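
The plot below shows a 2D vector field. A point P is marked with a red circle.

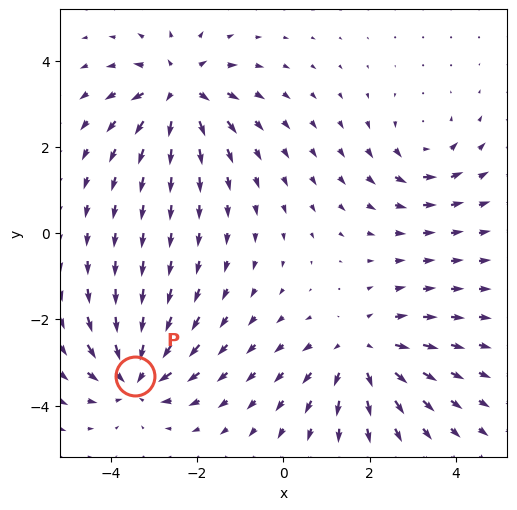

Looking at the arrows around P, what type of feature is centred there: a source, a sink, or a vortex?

sink

At P (-3.4, -3.3) the arrows converge inward. Divergence about -5, curl ≈0 — negative divergence with near-zero curl is a sink.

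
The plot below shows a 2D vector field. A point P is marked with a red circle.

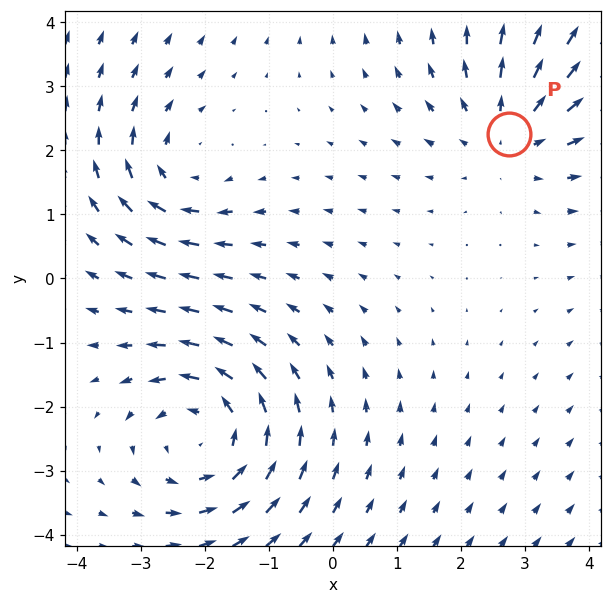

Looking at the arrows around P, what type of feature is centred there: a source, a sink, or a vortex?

source

At P (2.7, 2.3) the arrows spread outward. Divergence about +2, curl ≈0 — positive divergence with near-zero curl is a source.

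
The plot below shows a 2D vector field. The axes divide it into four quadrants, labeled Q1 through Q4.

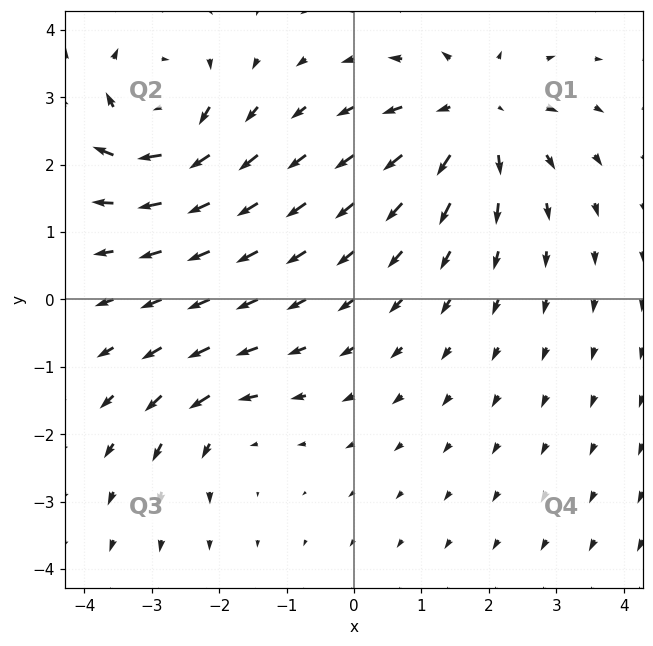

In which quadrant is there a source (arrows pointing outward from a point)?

Q1

The source sits at approximately (1.8, 2.8), which lies in quadrant Q1. The divergence there is about +5, positive as expected for a source.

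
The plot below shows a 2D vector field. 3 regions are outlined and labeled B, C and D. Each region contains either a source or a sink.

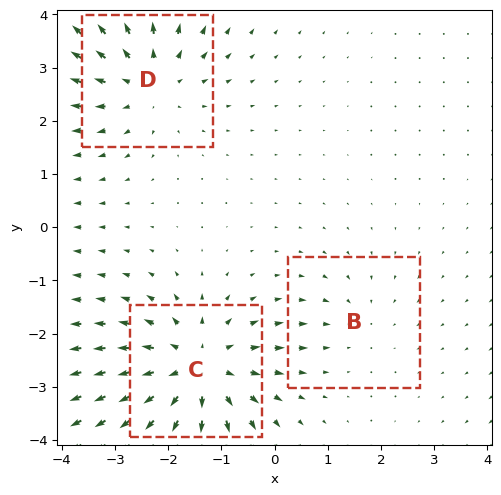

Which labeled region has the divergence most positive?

Divergence at each region's feature centre — B: about -2, C: about +4, D: about +3. Region C is most positive.

C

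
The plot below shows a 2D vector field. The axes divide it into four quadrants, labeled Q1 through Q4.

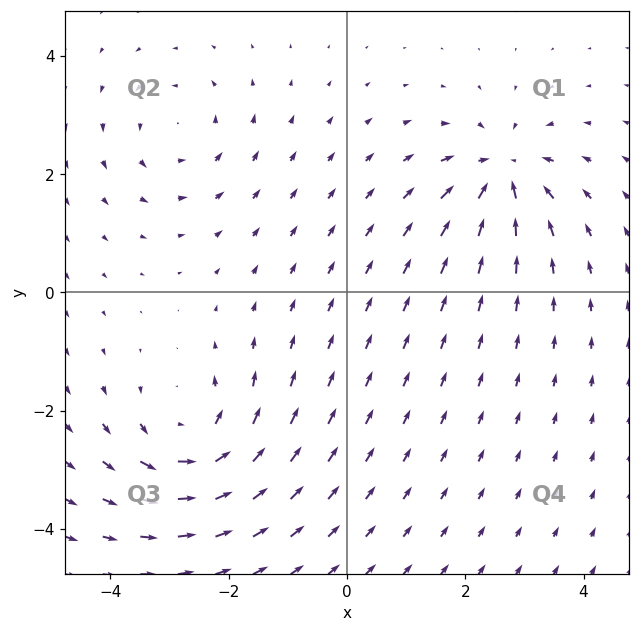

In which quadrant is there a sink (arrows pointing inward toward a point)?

The sink sits at approximately (2.6, 2.0), which lies in quadrant Q1. The divergence there is about -6, negative as expected for a sink.

Q1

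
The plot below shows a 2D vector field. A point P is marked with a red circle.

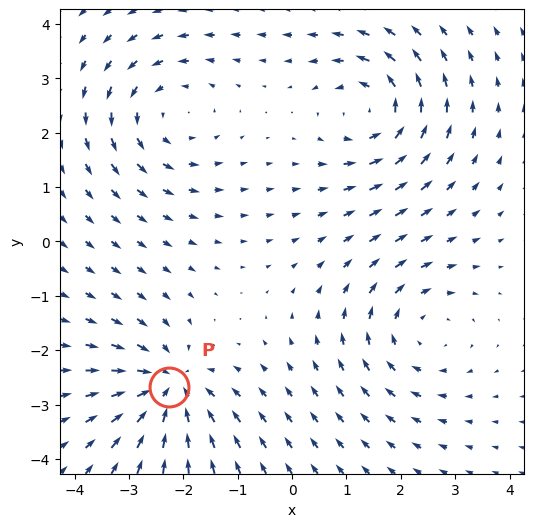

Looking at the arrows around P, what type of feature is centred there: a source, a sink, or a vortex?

sink

At P (-2.3, -2.7) the arrows converge inward. Divergence about -6, curl ≈0 — negative divergence with near-zero curl is a sink.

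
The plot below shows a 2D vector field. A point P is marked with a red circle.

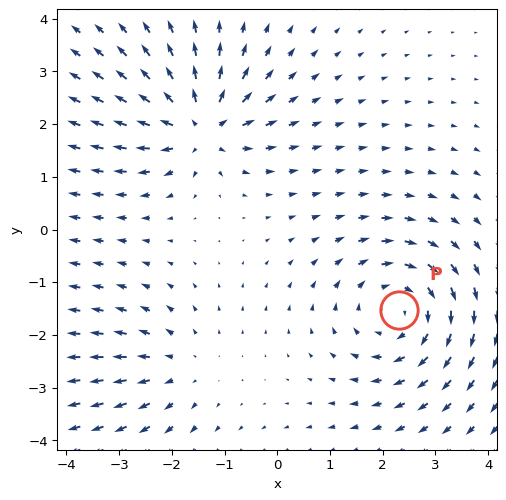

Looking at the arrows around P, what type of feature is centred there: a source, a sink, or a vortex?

At P (2.3, -1.5) the arrows circulate clockwise. Divergence ≈0, curl about -4 — near-zero divergence with nonzero curl is a vortex.

vortex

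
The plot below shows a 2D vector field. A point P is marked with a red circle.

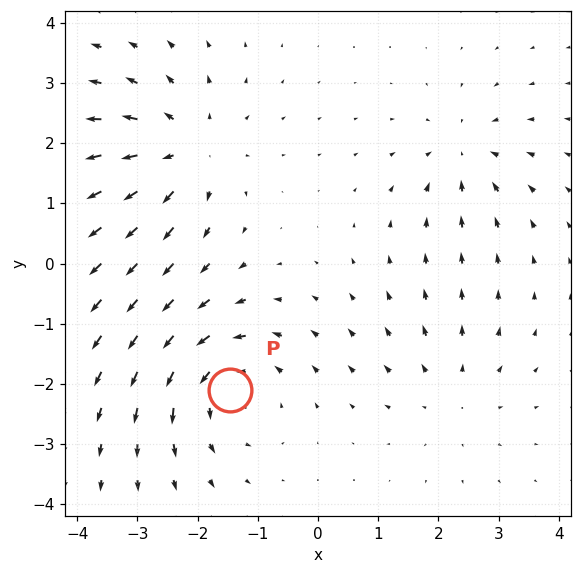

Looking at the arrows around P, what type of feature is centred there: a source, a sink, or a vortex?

vortex

At P (-1.5, -2.1) the arrows circulate counterclockwise. Divergence ≈0, curl about +5 — near-zero divergence with nonzero curl is a vortex.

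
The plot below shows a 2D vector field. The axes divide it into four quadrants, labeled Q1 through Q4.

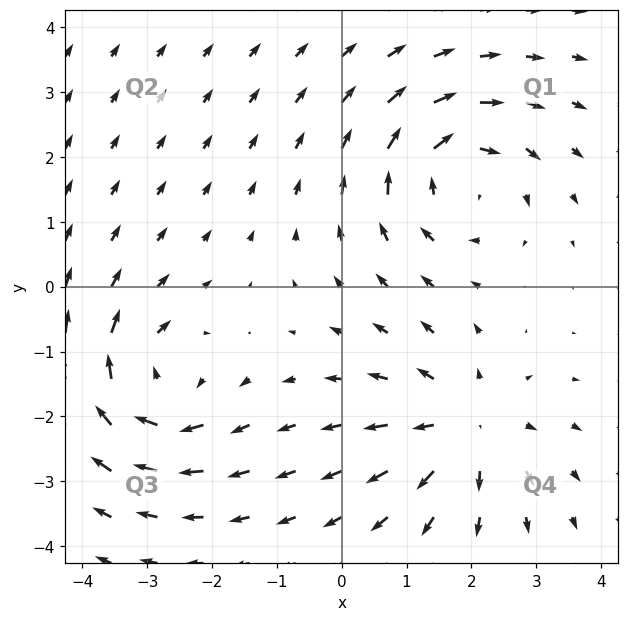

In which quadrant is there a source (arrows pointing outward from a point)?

Q4

The source sits at approximately (1.9, -2.1), which lies in quadrant Q4. The divergence there is about +4, positive as expected for a source.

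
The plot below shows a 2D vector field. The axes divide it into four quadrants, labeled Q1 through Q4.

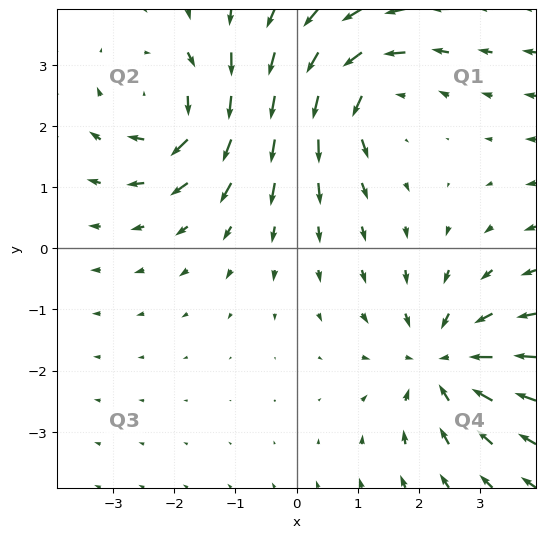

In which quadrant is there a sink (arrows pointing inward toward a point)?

The sink sits at approximately (2.4, -1.8), which lies in quadrant Q4. The divergence there is about -3, negative as expected for a sink.

Q4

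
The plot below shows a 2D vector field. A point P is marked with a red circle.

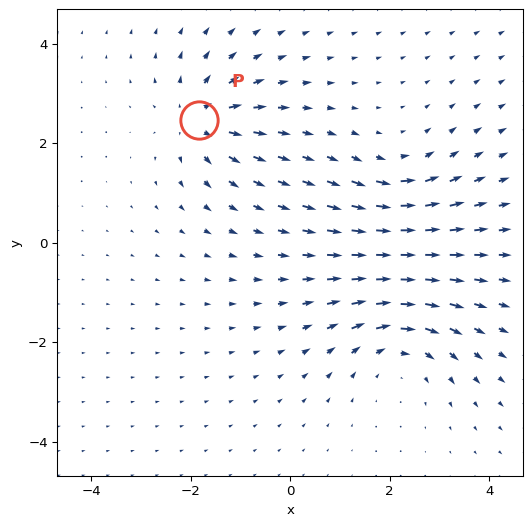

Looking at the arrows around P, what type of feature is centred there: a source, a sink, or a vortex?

source

At P (-1.8, 2.5) the arrows spread outward. Divergence about +5, curl ≈0 — positive divergence with near-zero curl is a source.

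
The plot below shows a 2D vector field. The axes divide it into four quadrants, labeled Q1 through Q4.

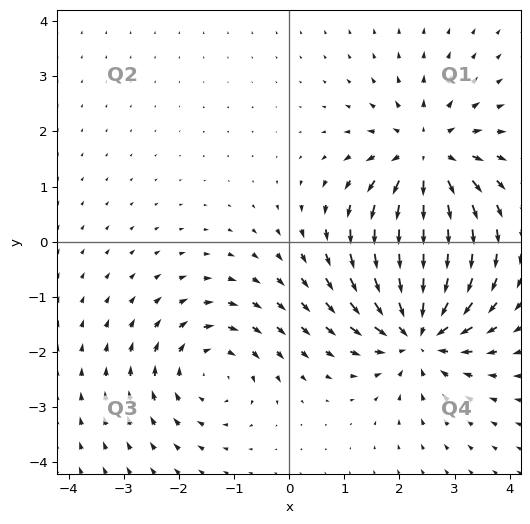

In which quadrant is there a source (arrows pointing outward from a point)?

Q1

The source sits at approximately (2.5, 1.5), which lies in quadrant Q1. The divergence there is about +4, positive as expected for a source.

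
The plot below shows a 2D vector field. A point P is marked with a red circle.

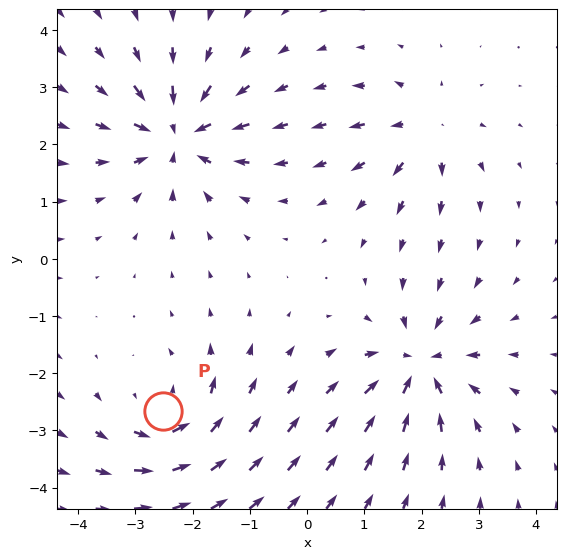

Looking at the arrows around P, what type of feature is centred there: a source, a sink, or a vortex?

At P (-2.5, -2.7) the arrows circulate counterclockwise. Divergence ≈0, curl about +4 — near-zero divergence with nonzero curl is a vortex.

vortex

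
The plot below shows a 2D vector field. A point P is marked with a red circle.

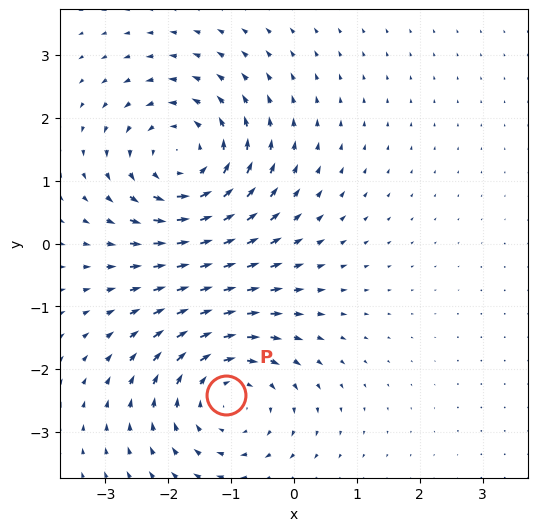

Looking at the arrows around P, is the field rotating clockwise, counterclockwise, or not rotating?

clockwise

Near P at (-1.1, -2.4) the arrows circulate clockwise. The curl (z-component) there is about -3; negative curl means clockwise rotation.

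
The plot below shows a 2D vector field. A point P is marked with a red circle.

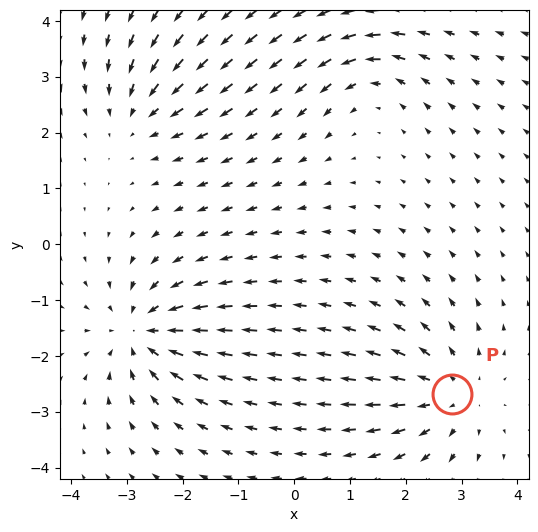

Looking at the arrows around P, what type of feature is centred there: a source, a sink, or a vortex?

At P (2.8, -2.7) the arrows spread outward. Divergence about +4, curl ≈0 — positive divergence with near-zero curl is a source.

source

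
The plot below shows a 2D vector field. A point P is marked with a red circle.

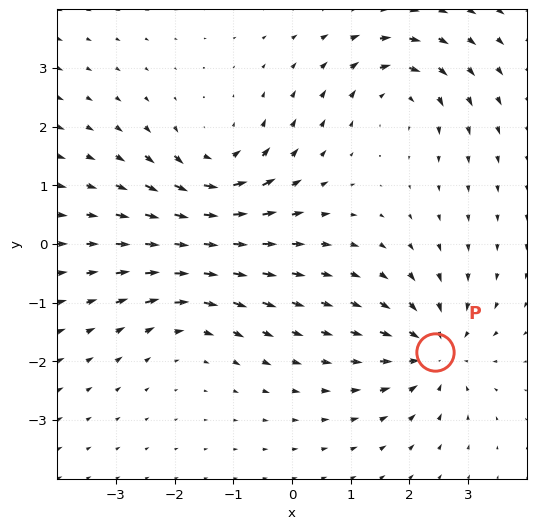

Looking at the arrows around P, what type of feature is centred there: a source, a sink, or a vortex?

sink

At P (2.4, -1.8) the arrows converge inward. Divergence about -5, curl ≈0 — negative divergence with near-zero curl is a sink.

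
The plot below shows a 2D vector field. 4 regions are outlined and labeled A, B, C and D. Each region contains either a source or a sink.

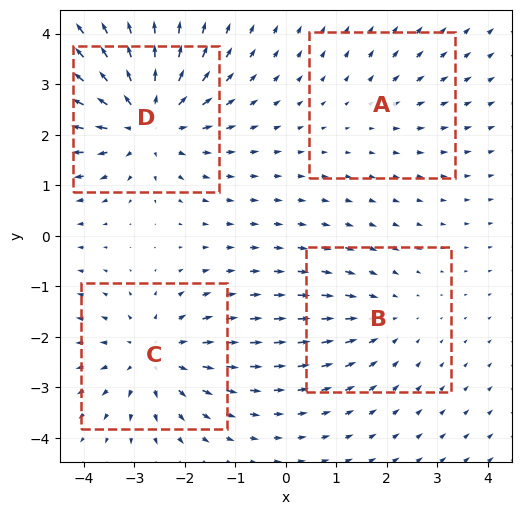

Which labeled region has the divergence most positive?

D

Divergence at each region's feature centre — A: about +2, B: about -3, C: about +4, D: about +6. Region D is most positive.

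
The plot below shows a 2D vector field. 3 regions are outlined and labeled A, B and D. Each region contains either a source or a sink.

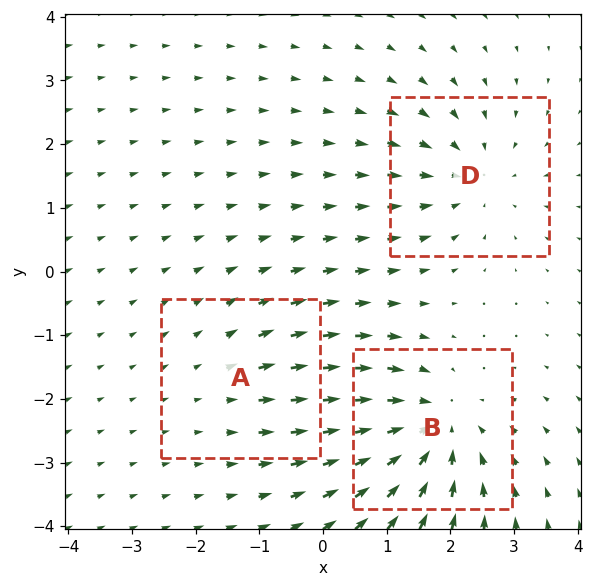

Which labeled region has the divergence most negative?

B

Divergence at each region's feature centre — A: about +2, B: about -4, D: about -3. Region B is most negative.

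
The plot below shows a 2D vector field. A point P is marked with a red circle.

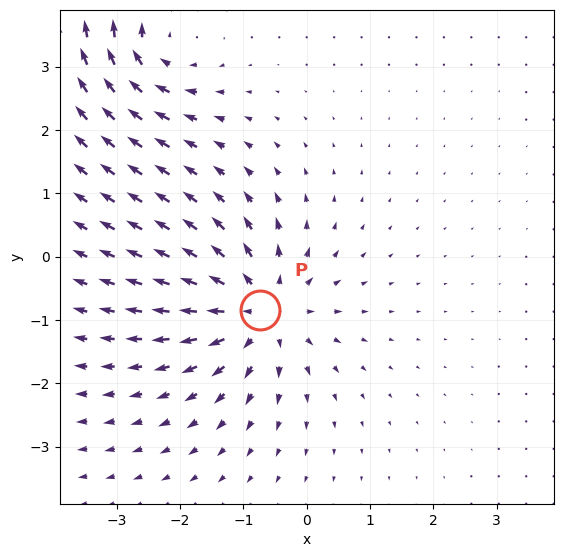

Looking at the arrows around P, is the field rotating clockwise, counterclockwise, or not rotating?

Near P at (-0.7, -0.8) the arrows show no circulation. The curl there is ≈0.

not rotating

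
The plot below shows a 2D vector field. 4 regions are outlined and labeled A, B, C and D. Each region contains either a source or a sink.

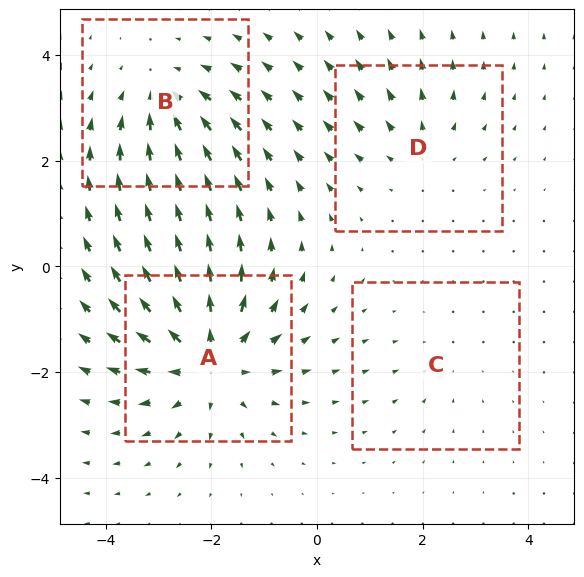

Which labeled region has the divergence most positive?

Divergence at each region's feature centre — A: about +7, B: about -4, C: about -2, D: about +3. Region A is most positive.

A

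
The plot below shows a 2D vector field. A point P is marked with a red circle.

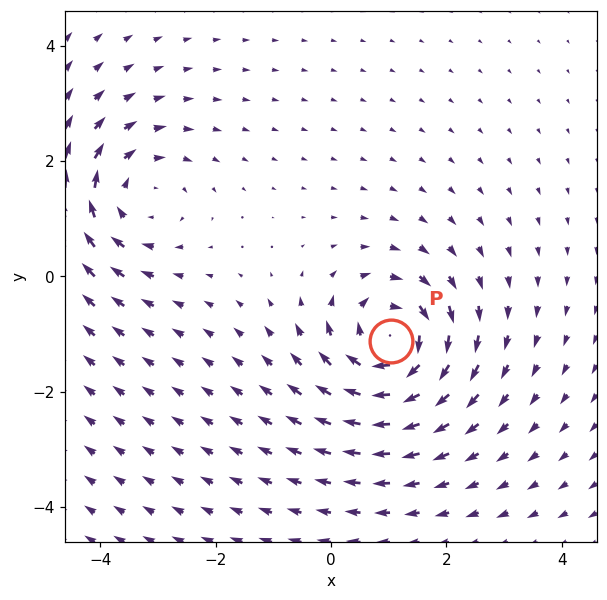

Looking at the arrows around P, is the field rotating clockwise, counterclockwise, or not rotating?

Near P at (1.0, -1.1) the arrows circulate clockwise. The curl (z-component) there is about -7; negative curl means clockwise rotation.

clockwise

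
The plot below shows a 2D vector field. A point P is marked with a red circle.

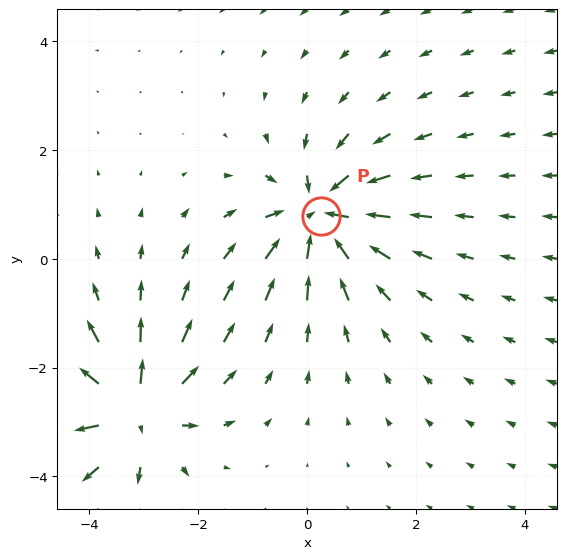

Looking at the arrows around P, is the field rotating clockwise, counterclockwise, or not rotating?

Near P at (0.3, 0.8) the arrows show no circulation. The curl there is ≈0.

not rotating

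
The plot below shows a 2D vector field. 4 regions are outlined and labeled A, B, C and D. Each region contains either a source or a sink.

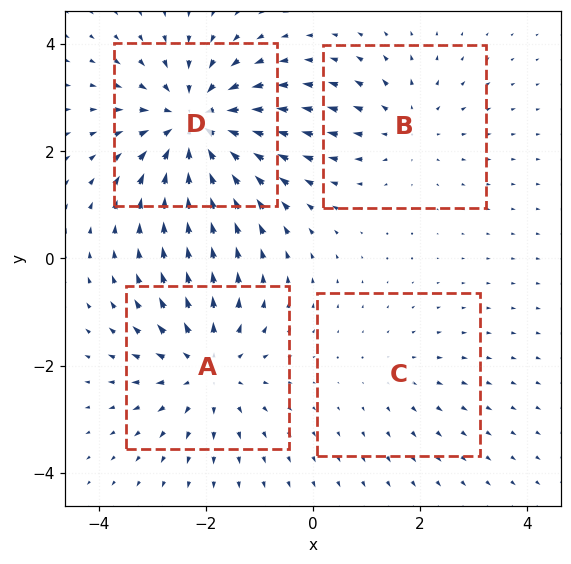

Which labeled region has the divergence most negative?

Divergence at each region's feature centre — A: about +4, B: about +3, C: about +2, D: about -6. Region D is most negative.

D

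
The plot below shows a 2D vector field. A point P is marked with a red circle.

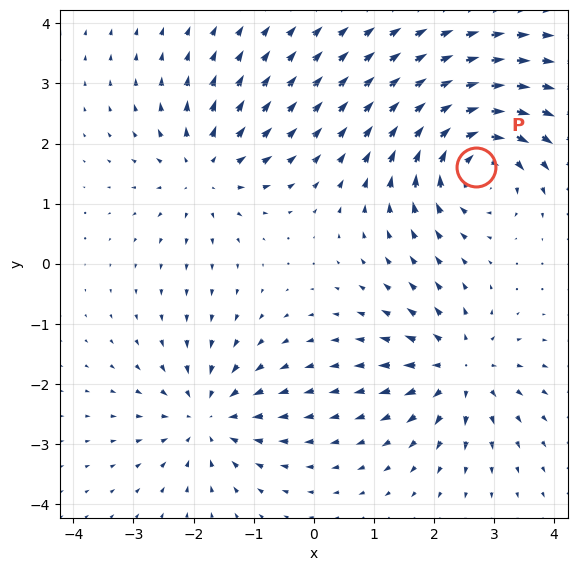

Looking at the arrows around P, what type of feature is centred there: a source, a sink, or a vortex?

At P (2.7, 1.6) the arrows circulate clockwise. Divergence ≈0, curl about -6 — near-zero divergence with nonzero curl is a vortex.

vortex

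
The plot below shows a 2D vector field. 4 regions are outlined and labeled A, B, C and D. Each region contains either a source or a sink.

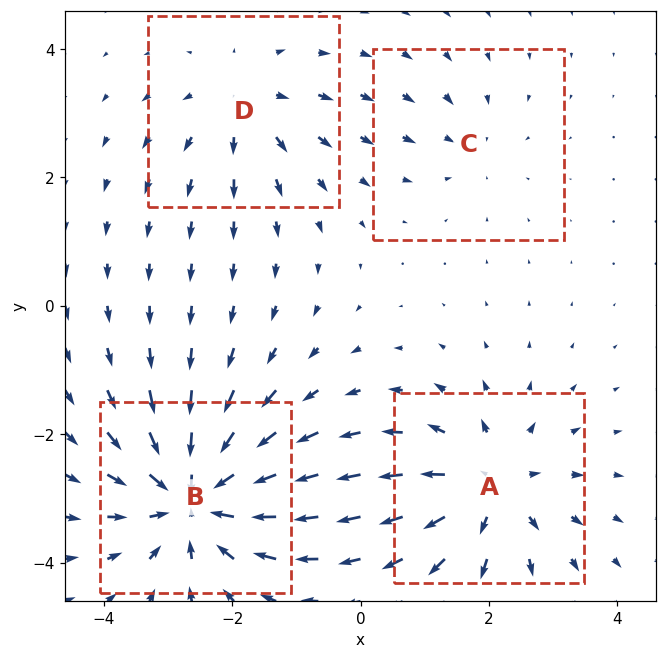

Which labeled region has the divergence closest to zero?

Divergence at each region's feature centre — A: about +5, B: about -7, C: about -2, D: about +4. Region C is closest to zero.

C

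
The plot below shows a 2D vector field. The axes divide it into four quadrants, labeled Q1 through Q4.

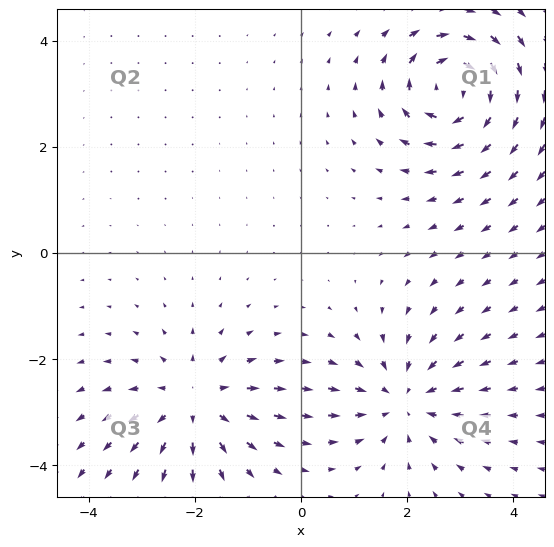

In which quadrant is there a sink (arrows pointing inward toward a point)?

Q4

The sink sits at approximately (2.0, -2.8), which lies in quadrant Q4. The divergence there is about -3, negative as expected for a sink.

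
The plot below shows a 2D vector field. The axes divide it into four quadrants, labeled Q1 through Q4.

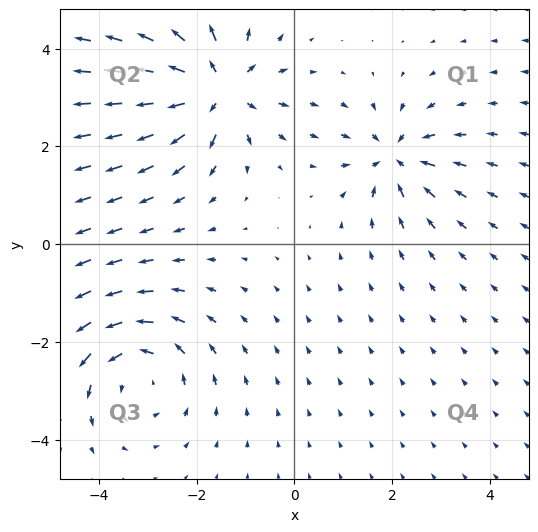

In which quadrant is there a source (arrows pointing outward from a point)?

Q2

The source sits at approximately (-1.6, 3.2), which lies in quadrant Q2. The divergence there is about +6, positive as expected for a source.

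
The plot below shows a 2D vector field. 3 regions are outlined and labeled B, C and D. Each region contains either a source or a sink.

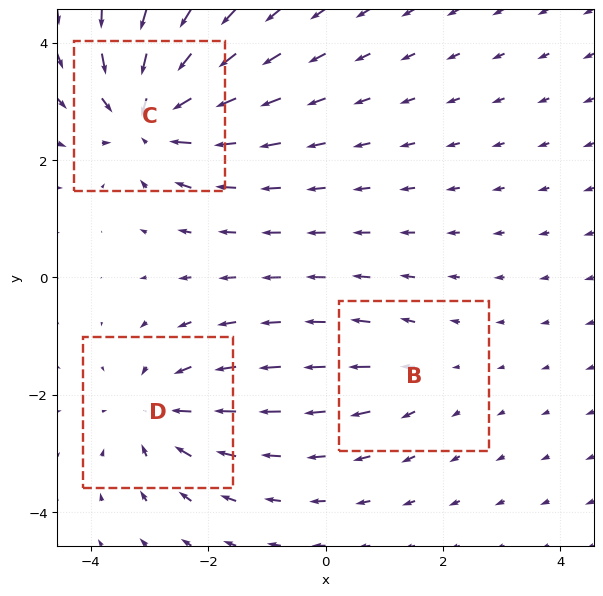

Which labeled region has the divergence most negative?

Divergence at each region's feature centre — B: about +2, C: about -5, D: about -4. Region C is most negative.

C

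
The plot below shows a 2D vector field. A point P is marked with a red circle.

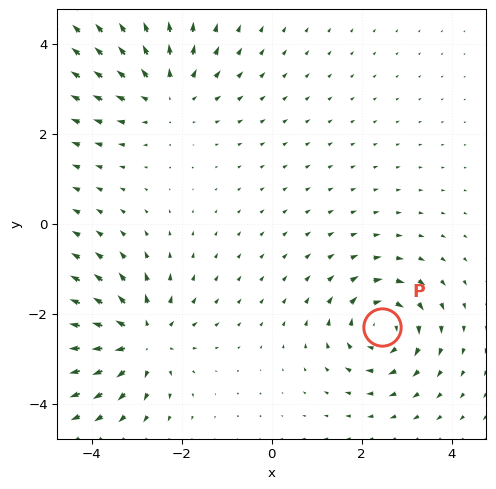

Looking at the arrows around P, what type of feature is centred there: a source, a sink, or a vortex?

At P (2.4, -2.3) the arrows circulate clockwise. Divergence ≈0, curl about -6 — near-zero divergence with nonzero curl is a vortex.

vortex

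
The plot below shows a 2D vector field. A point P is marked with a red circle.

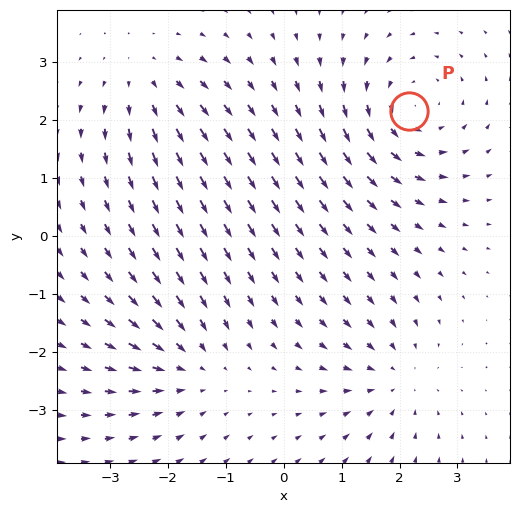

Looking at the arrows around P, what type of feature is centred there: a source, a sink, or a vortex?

At P (2.2, 2.2) the arrows circulate counterclockwise. Divergence ≈0, curl about +3 — near-zero divergence with nonzero curl is a vortex.

vortex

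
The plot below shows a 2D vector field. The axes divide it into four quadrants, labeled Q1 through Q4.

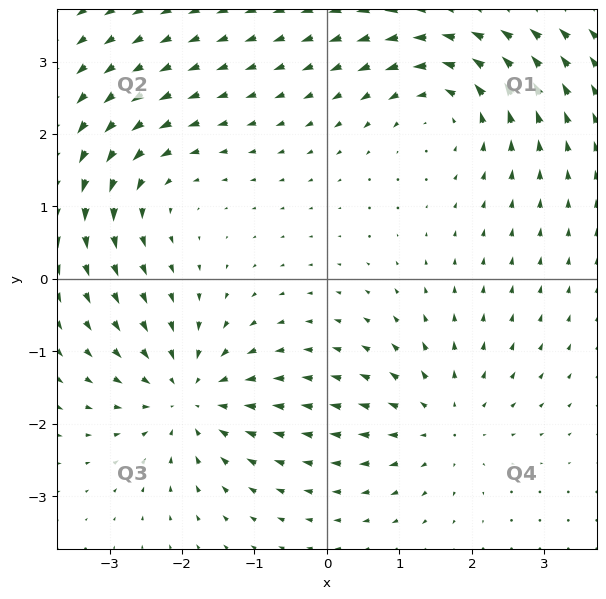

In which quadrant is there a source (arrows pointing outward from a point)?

The source sits at approximately (1.6, -2.0), which lies in quadrant Q4. The divergence there is about +4, positive as expected for a source.

Q4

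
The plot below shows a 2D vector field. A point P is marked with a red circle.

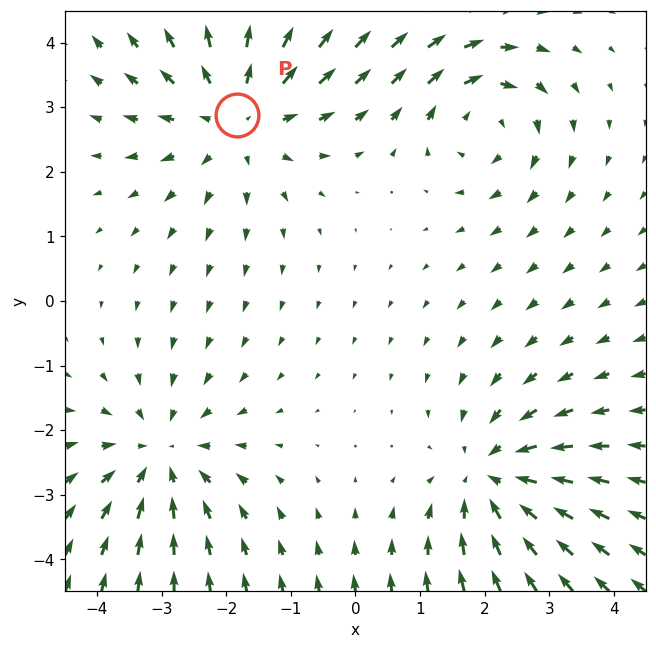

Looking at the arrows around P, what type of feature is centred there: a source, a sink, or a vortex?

At P (-1.8, 2.9) the arrows spread outward. Divergence about +4, curl ≈0 — positive divergence with near-zero curl is a source.

source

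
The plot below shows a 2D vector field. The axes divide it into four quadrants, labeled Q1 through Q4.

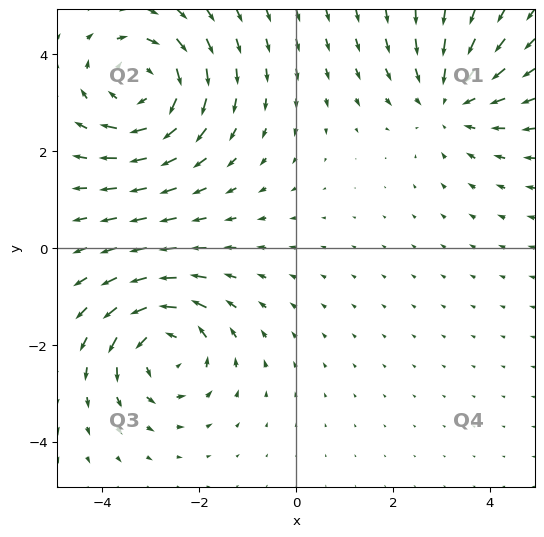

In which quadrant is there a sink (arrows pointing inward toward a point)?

Q1

The sink sits at approximately (3.2, 3.1), which lies in quadrant Q1. The divergence there is about -3, negative as expected for a sink.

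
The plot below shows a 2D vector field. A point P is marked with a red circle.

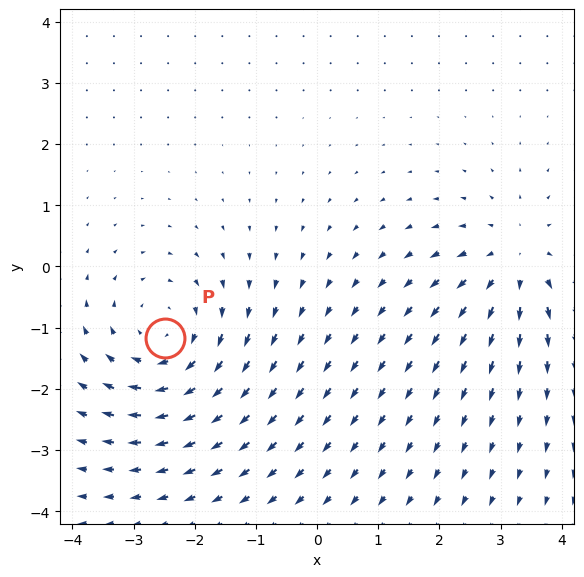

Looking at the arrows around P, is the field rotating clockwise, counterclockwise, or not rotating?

clockwise

Near P at (-2.5, -1.2) the arrows circulate clockwise. The curl (z-component) there is about -4; negative curl means clockwise rotation.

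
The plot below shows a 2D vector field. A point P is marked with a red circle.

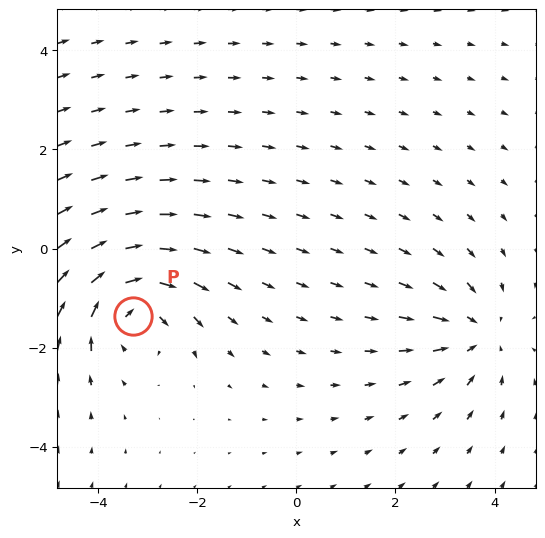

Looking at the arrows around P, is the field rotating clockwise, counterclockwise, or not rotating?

clockwise

Near P at (-3.3, -1.4) the arrows circulate clockwise. The curl (z-component) there is about -5; negative curl means clockwise rotation.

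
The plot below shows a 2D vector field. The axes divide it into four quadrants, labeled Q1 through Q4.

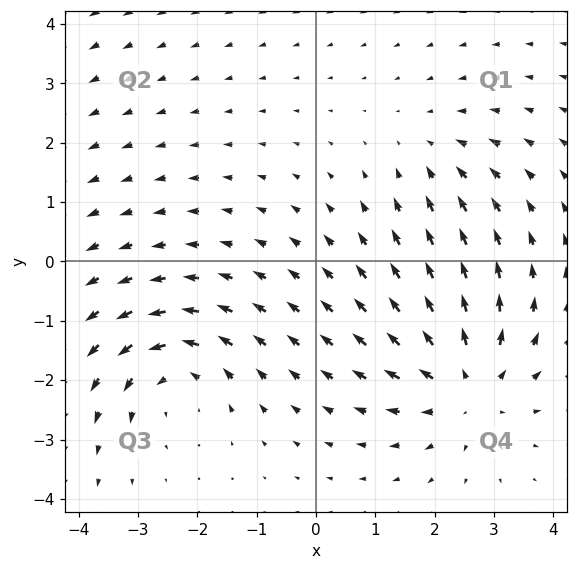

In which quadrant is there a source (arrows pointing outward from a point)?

The source sits at approximately (2.5, -2.1), which lies in quadrant Q4. The divergence there is about +4, positive as expected for a source.

Q4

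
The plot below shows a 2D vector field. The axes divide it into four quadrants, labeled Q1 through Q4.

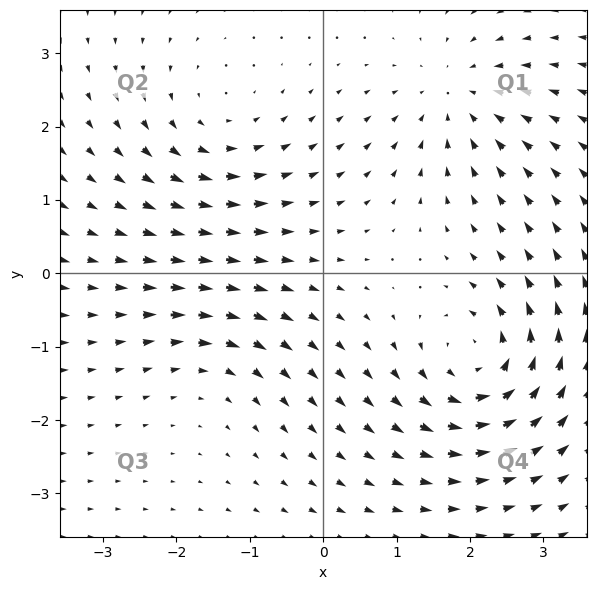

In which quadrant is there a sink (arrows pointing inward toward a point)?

Q1

The sink sits at approximately (1.8, 2.4), which lies in quadrant Q1. The divergence there is about -4, negative as expected for a sink.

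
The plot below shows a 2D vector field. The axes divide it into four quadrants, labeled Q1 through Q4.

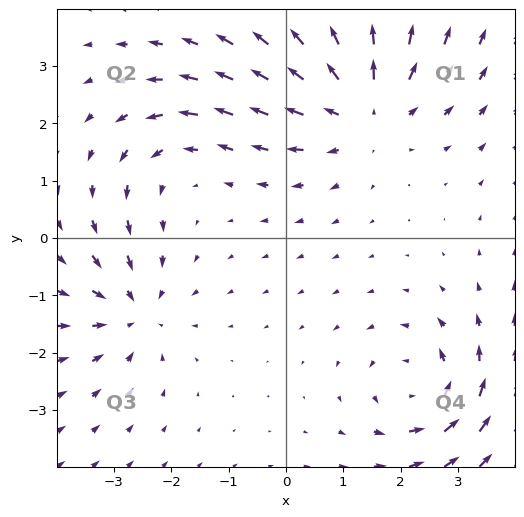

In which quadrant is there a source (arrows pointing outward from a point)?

The source sits at approximately (1.3, 2.3), which lies in quadrant Q1. The divergence there is about +4, positive as expected for a source.

Q1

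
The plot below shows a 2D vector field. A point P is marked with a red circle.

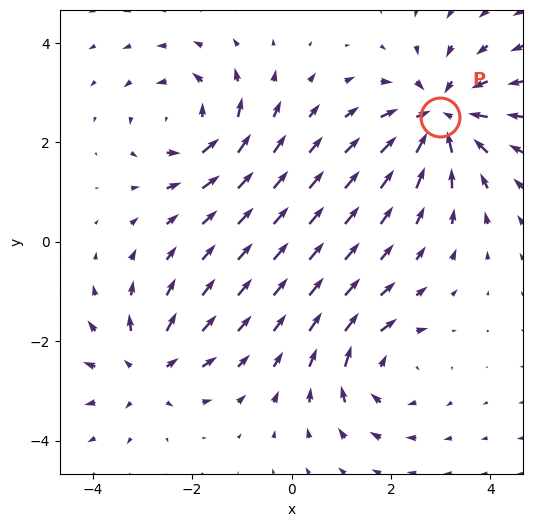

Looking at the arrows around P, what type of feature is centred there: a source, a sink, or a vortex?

sink

At P (3.0, 2.5) the arrows converge inward. Divergence about -5, curl ≈0 — negative divergence with near-zero curl is a sink.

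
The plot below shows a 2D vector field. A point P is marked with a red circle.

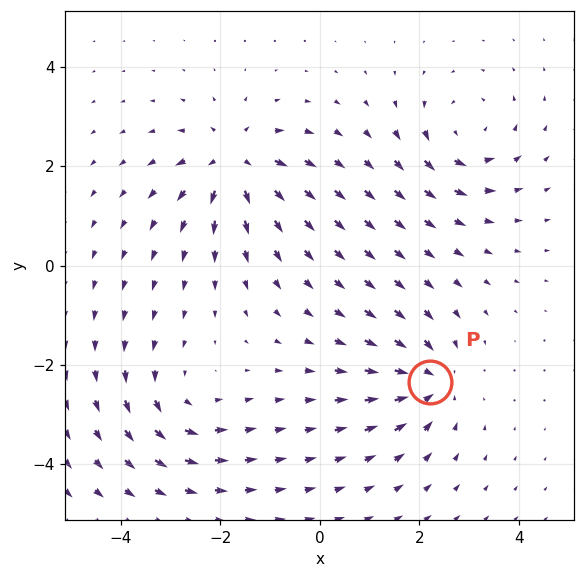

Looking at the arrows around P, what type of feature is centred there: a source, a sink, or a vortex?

sink

At P (2.2, -2.3) the arrows converge inward. Divergence about -4, curl ≈0 — negative divergence with near-zero curl is a sink.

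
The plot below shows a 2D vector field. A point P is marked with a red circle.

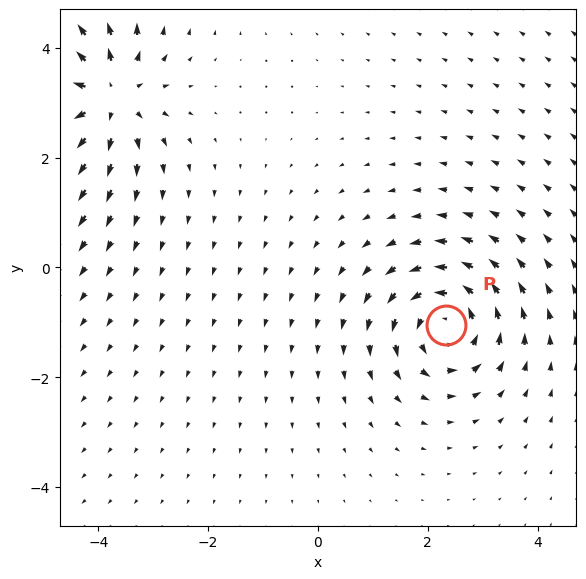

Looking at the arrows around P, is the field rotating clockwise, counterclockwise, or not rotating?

Near P at (2.3, -1.0) the arrows circulate counterclockwise. The curl (z-component) there is about +5; positive curl means counterclockwise rotation.

counterclockwise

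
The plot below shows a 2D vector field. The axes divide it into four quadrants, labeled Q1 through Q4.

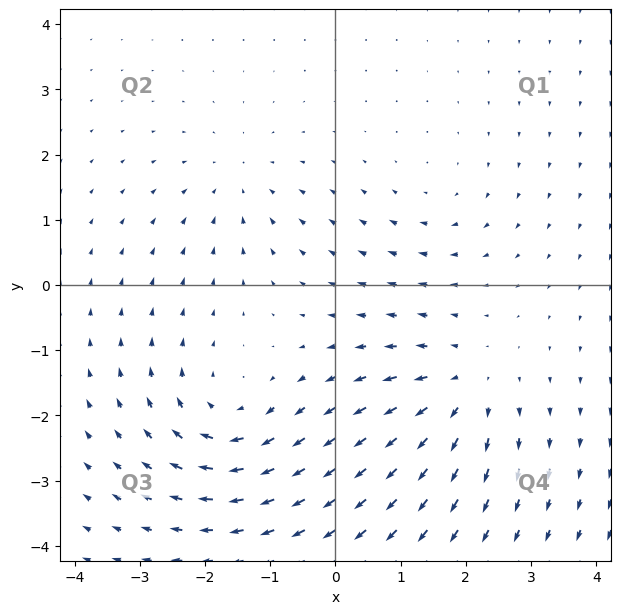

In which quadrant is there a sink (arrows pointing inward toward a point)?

Q2

The sink sits at approximately (-1.5, 1.6), which lies in quadrant Q2. The divergence there is about -3, negative as expected for a sink.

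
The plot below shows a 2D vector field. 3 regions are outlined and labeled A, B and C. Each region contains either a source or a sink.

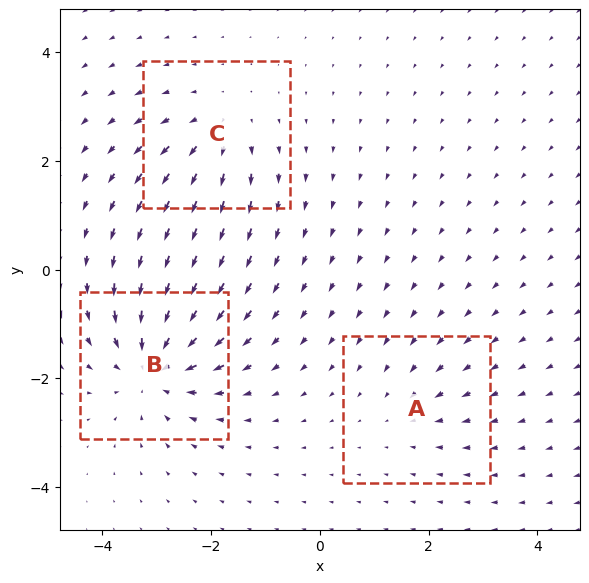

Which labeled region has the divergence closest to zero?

A

Divergence at each region's feature centre — A: about -2, B: about -5, C: about +3. Region A is closest to zero.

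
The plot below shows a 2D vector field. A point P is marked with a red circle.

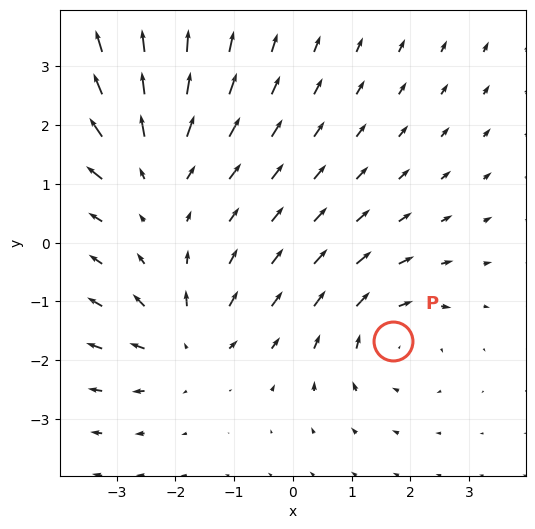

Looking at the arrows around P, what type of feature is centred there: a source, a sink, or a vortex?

vortex

At P (1.7, -1.7) the arrows circulate clockwise. Divergence ≈0, curl about -3 — near-zero divergence with nonzero curl is a vortex.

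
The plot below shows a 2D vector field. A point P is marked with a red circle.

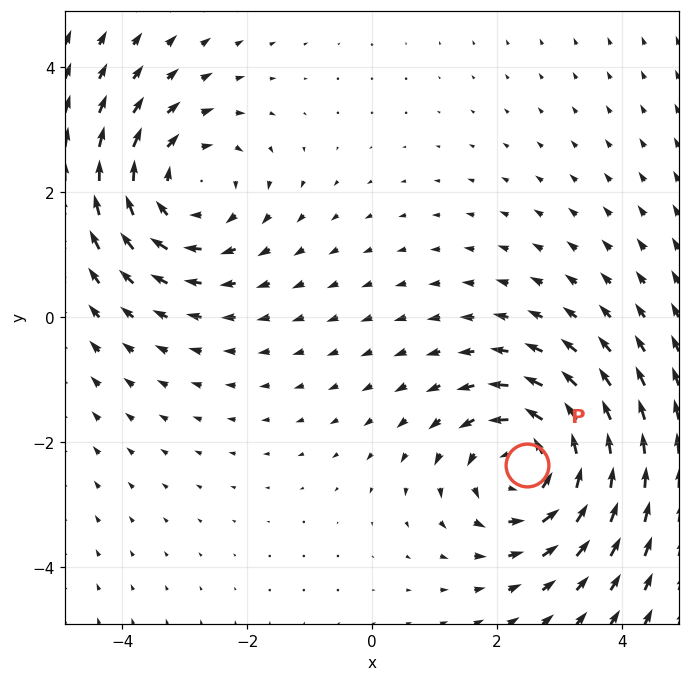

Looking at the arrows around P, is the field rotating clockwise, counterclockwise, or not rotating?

Near P at (2.5, -2.4) the arrows circulate counterclockwise. The curl (z-component) there is about +4; positive curl means counterclockwise rotation.

counterclockwise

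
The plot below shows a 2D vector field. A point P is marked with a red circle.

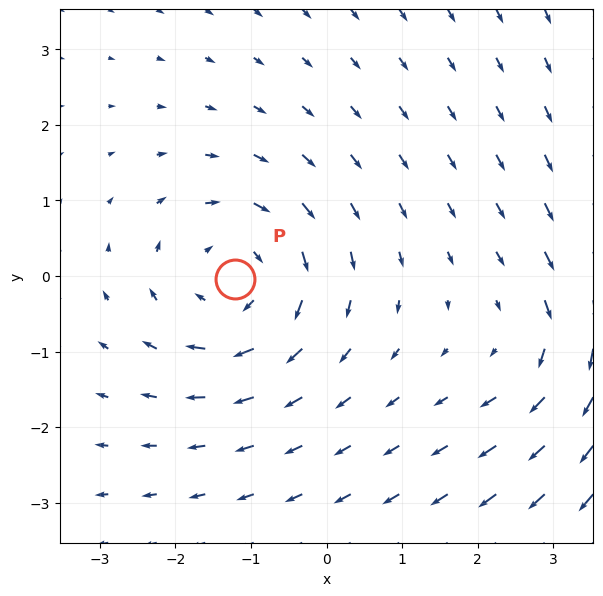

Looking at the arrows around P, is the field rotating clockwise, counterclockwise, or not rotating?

Near P at (-1.2, -0.0) the arrows circulate clockwise. The curl (z-component) there is about -4; negative curl means clockwise rotation.

clockwise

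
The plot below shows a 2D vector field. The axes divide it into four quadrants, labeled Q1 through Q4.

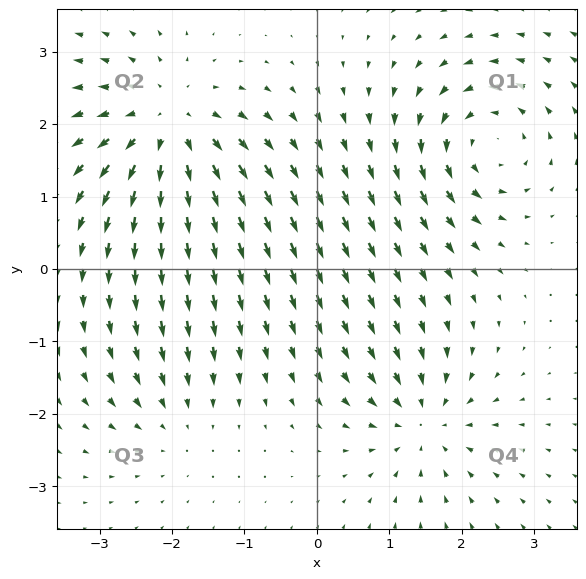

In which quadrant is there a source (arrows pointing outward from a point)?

The source sits at approximately (-2.1, 2.0), which lies in quadrant Q2. The divergence there is about +5, positive as expected for a source.

Q2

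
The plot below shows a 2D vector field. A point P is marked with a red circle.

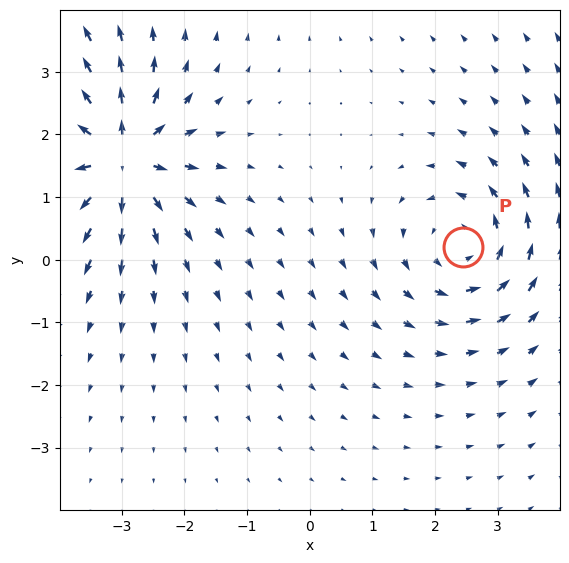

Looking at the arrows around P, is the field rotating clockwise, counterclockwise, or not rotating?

Near P at (2.4, 0.2) the arrows circulate counterclockwise. The curl (z-component) there is about +3; positive curl means counterclockwise rotation.

counterclockwise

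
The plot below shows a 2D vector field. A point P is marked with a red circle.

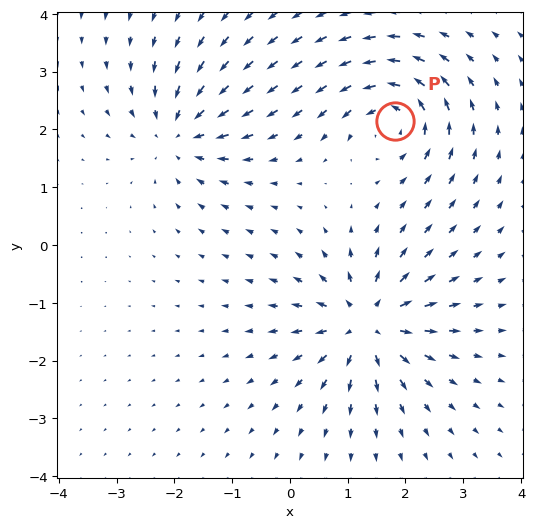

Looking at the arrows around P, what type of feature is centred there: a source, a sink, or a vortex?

At P (1.8, 2.1) the arrows circulate counterclockwise. Divergence ≈0, curl about +4 — near-zero divergence with nonzero curl is a vortex.

vortex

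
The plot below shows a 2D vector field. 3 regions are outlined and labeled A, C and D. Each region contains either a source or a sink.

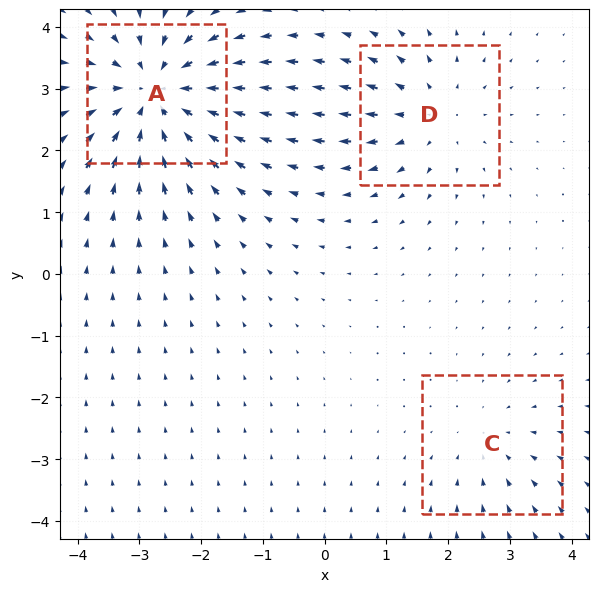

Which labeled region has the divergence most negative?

A

Divergence at each region's feature centre — A: about -5, C: about -2, D: about +3. Region A is most negative.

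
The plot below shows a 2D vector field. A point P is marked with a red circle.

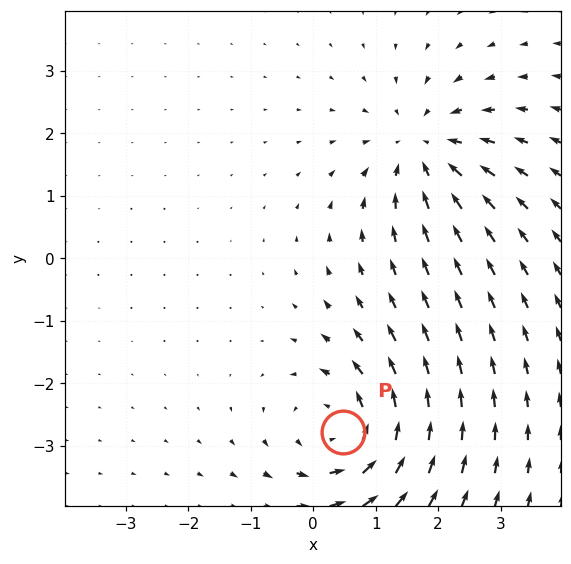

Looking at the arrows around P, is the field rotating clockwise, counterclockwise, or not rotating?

counterclockwise

Near P at (0.5, -2.8) the arrows circulate counterclockwise. The curl (z-component) there is about +4; positive curl means counterclockwise rotation.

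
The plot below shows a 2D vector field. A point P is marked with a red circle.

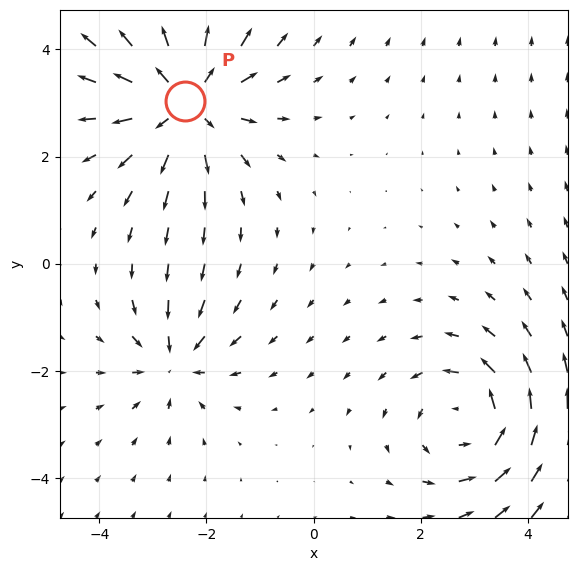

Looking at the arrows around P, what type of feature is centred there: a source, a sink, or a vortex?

source

At P (-2.4, 3.0) the arrows spread outward. Divergence about +4, curl ≈0 — positive divergence with near-zero curl is a source.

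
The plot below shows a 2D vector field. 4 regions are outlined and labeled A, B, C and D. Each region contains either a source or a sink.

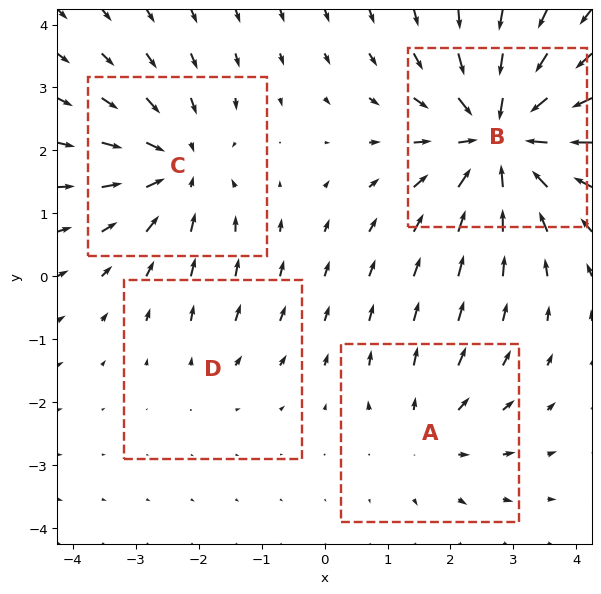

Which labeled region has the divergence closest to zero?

Divergence at each region's feature centre — A: about +3, B: about -7, C: about -4, D: about +2. Region D is closest to zero.

D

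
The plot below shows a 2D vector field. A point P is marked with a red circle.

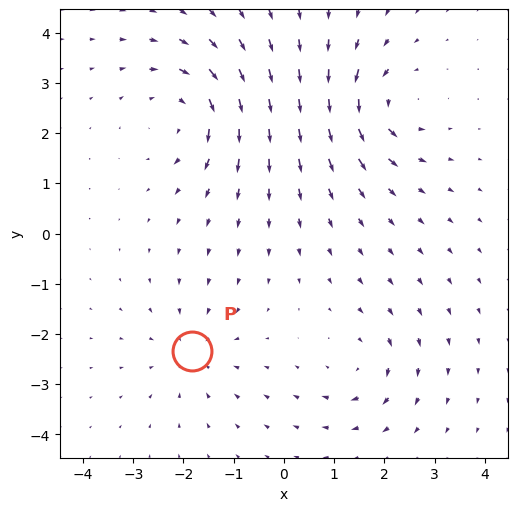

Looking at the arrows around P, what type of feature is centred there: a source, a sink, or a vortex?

At P (-1.8, -2.3) the arrows converge inward. Divergence about -3, curl ≈0 — negative divergence with near-zero curl is a sink.

sink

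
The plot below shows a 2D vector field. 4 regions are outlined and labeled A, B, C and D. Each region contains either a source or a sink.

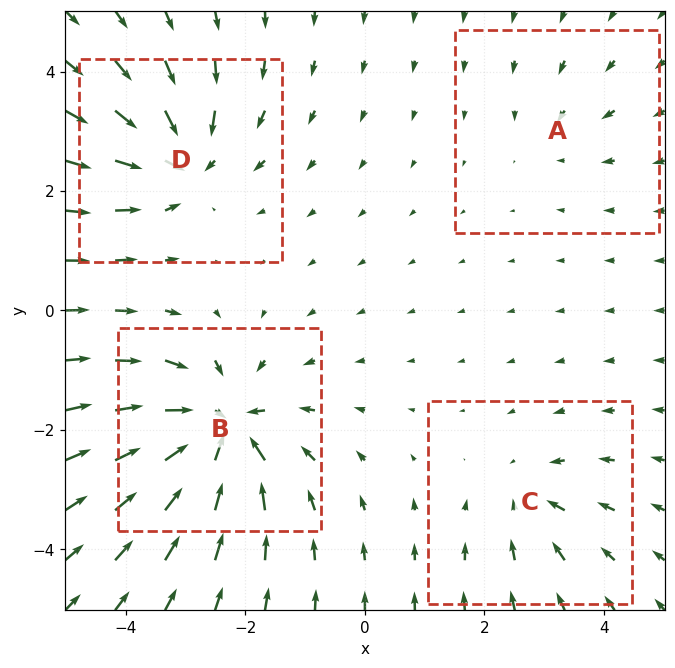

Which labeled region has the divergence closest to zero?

A

Divergence at each region's feature centre — A: about -2, B: about -8, C: about -4, D: about -6. Region A is closest to zero.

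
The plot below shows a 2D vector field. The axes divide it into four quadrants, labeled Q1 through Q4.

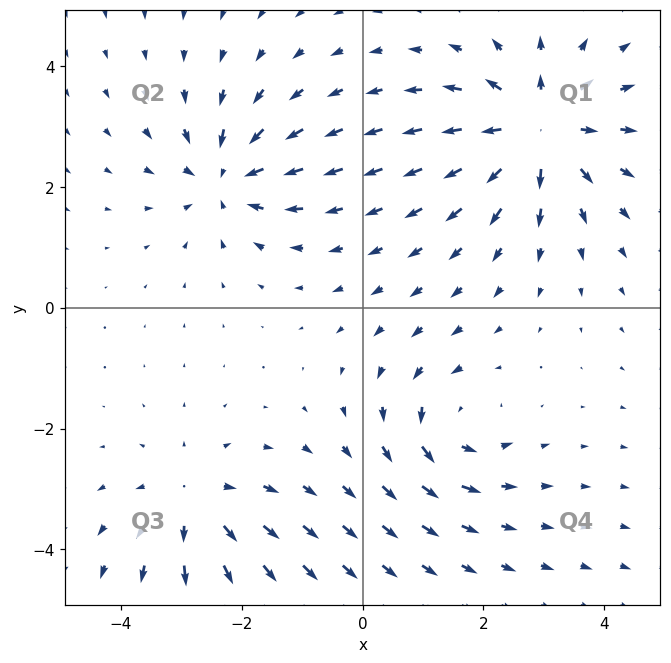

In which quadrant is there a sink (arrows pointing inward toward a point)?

Q2

The sink sits at approximately (-2.3, 2.2), which lies in quadrant Q2. The divergence there is about -5, negative as expected for a sink.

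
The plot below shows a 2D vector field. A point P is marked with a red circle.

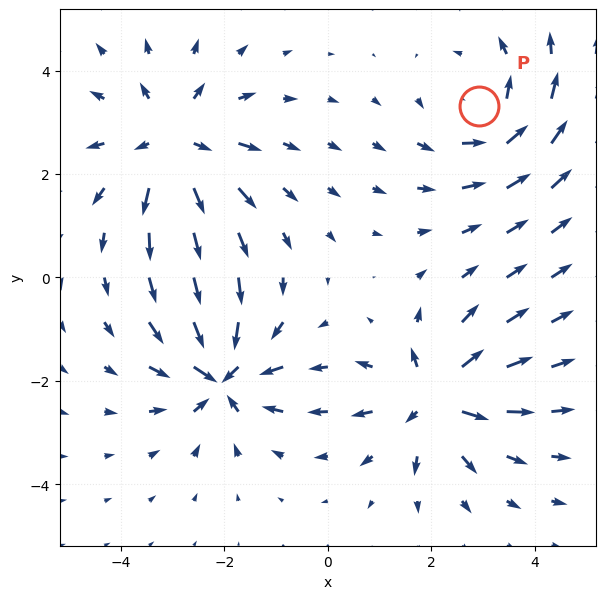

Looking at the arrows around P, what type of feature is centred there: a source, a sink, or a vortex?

vortex

At P (2.9, 3.3) the arrows circulate counterclockwise. Divergence ≈0, curl about +4 — near-zero divergence with nonzero curl is a vortex.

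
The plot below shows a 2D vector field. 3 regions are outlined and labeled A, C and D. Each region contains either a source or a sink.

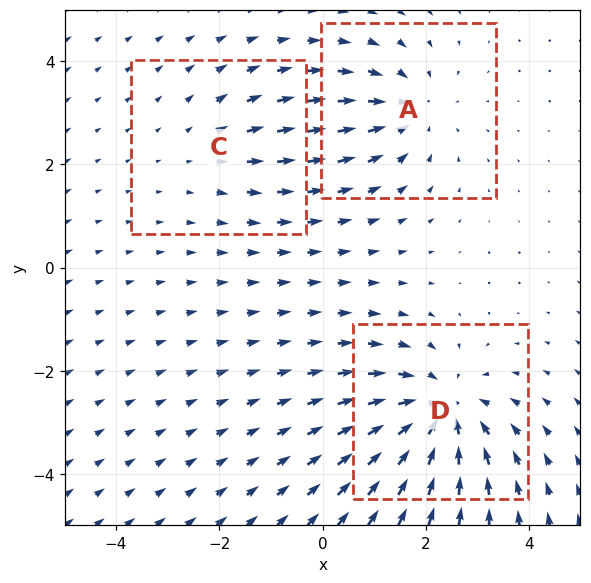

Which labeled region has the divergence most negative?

D

Divergence at each region's feature centre — A: about -3, C: about +2, D: about -4. Region D is most negative.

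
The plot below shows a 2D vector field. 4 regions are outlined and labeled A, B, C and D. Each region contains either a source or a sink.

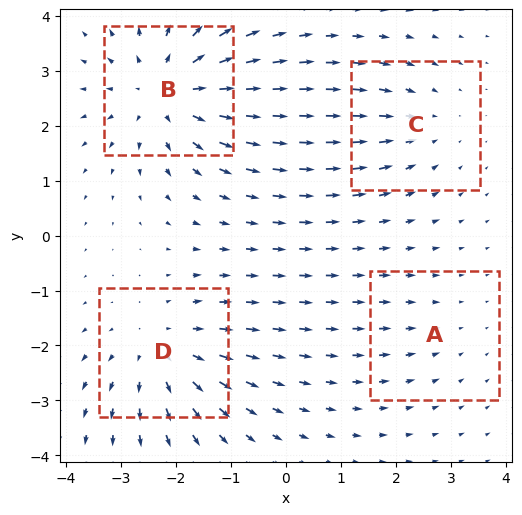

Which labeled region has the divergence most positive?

Divergence at each region's feature centre — A: about -2, B: about +6, C: about -3, D: about +5. Region B is most positive.

B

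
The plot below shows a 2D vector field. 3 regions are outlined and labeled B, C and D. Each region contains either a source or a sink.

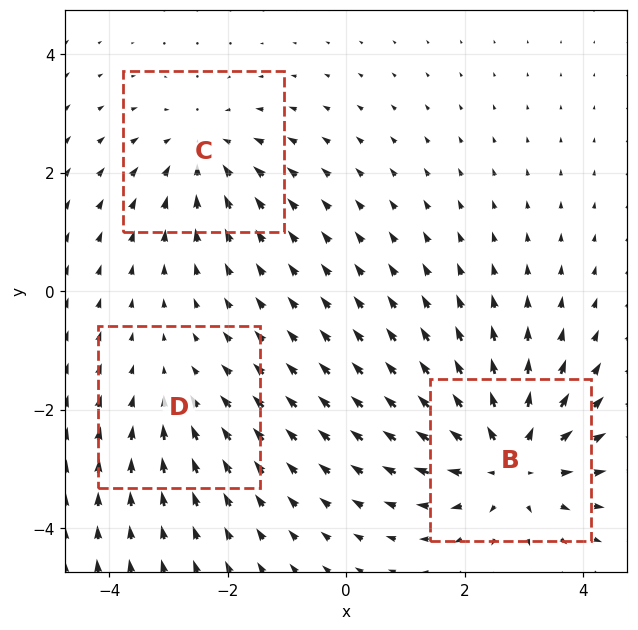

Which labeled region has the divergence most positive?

Divergence at each region's feature centre — B: about +4, C: about -3, D: about -2. Region B is most positive.

B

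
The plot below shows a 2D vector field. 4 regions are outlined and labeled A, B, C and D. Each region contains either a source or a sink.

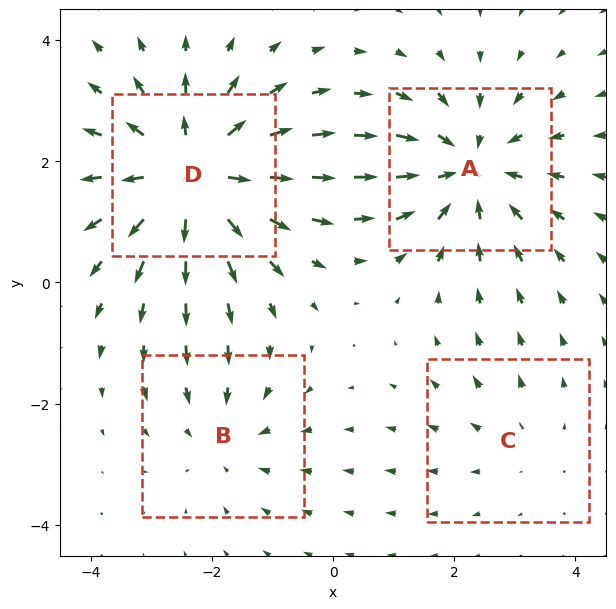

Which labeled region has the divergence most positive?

Divergence at each region's feature centre — A: about -5, B: about -3, C: about +2, D: about +6. Region D is most positive.

D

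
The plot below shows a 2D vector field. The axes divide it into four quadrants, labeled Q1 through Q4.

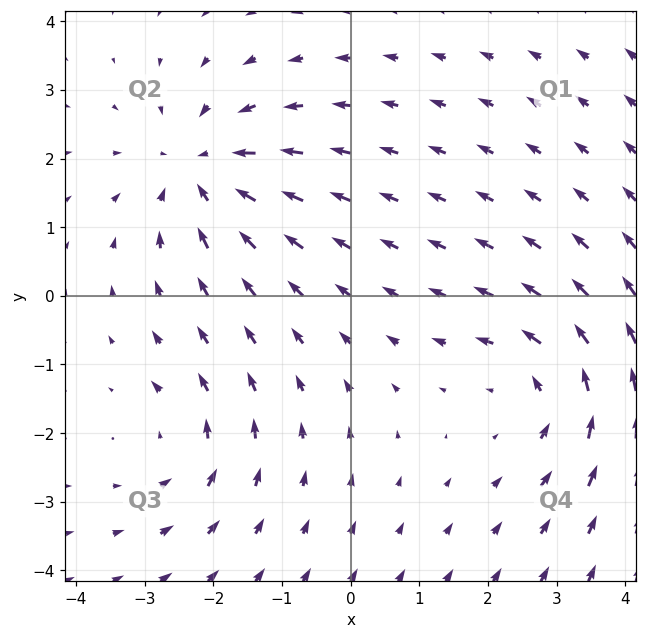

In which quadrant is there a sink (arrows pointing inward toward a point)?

The sink sits at approximately (-2.2, 1.8), which lies in quadrant Q2. The divergence there is about -4, negative as expected for a sink.

Q2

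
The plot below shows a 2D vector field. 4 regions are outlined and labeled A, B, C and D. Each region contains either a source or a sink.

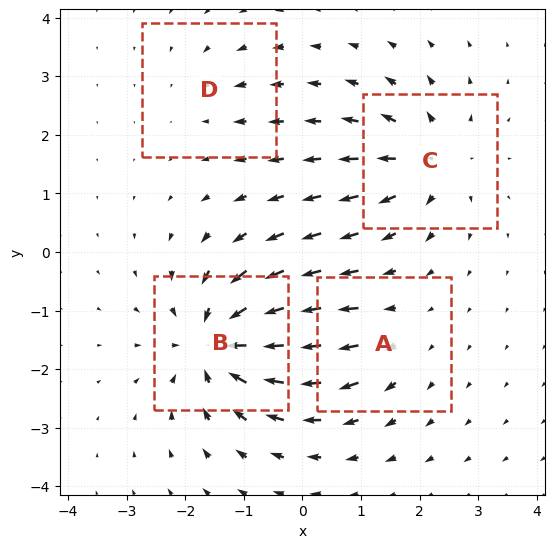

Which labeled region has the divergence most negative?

Divergence at each region's feature centre — A: about +3, B: about -8, C: about +6, D: about -2. Region B is most negative.

B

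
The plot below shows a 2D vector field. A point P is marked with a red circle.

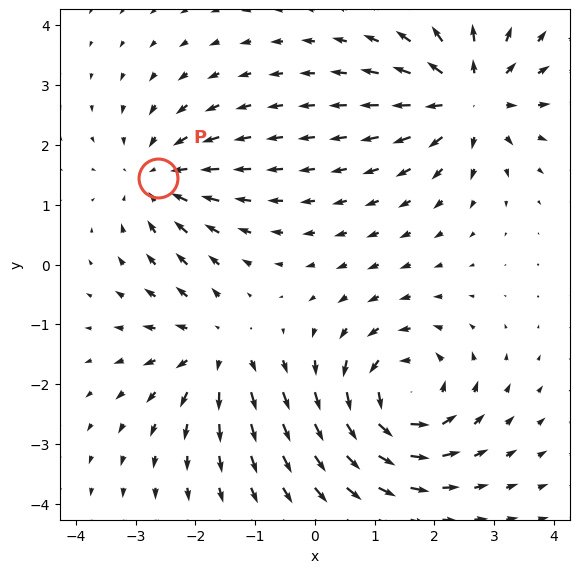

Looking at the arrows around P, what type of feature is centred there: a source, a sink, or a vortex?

At P (-2.6, 1.4) the arrows converge inward. Divergence about -4, curl ≈0 — negative divergence with near-zero curl is a sink.

sink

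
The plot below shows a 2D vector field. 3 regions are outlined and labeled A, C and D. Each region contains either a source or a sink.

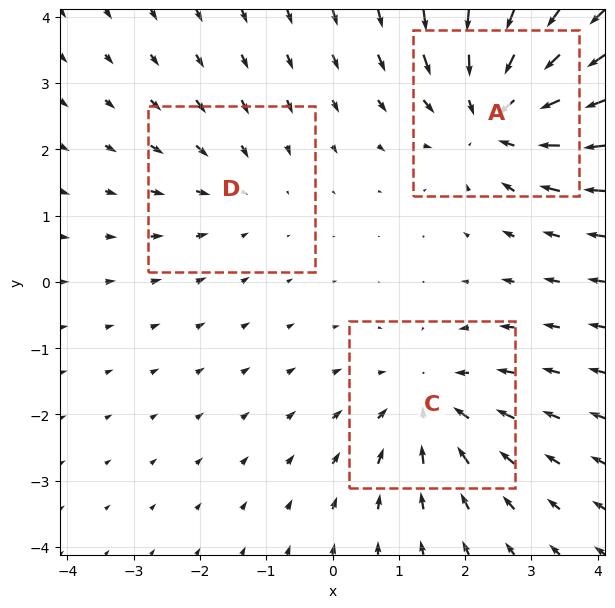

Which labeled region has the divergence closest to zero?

D

Divergence at each region's feature centre — A: about -4, C: about -3, D: about -2. Region D is closest to zero.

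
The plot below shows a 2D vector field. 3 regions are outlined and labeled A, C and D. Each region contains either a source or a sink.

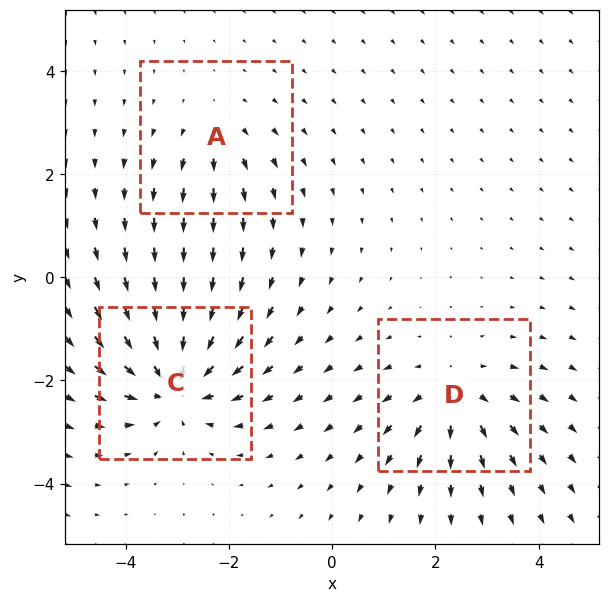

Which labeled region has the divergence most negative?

C

Divergence at each region's feature centre — A: about +2, C: about -5, D: about +4. Region C is most negative.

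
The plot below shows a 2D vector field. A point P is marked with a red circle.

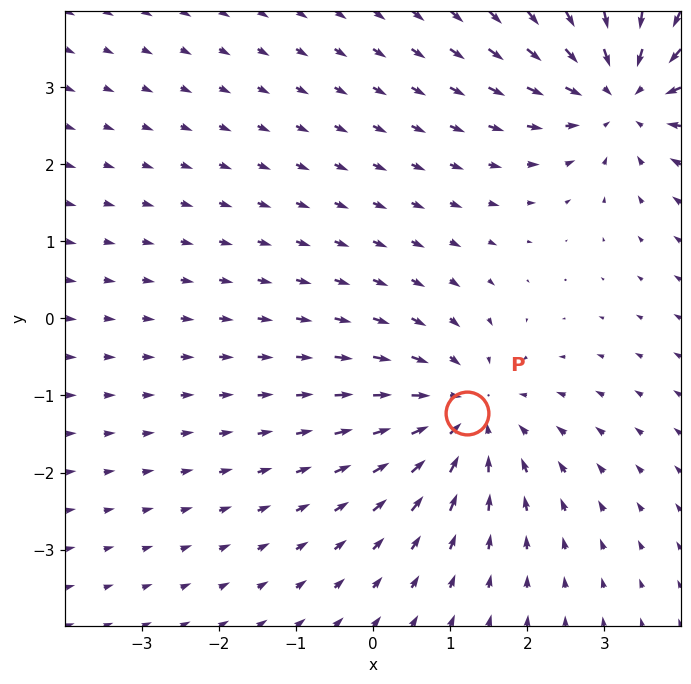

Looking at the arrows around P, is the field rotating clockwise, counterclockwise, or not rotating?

not rotating

Near P at (1.2, -1.2) the arrows show no circulation. The curl there is ≈0.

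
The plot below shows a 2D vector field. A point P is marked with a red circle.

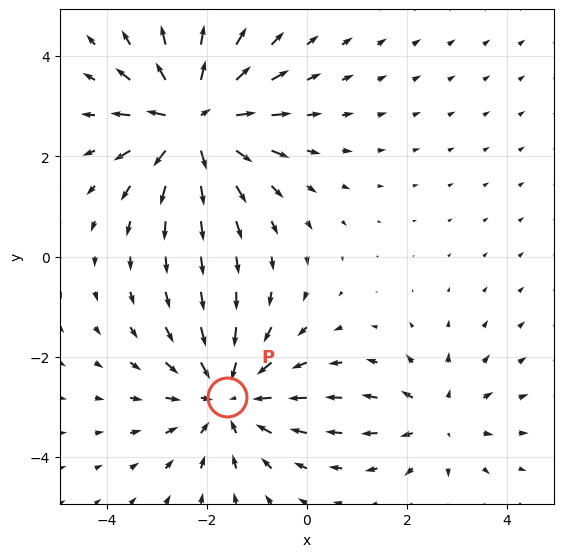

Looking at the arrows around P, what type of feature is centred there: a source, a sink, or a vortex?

sink

At P (-1.6, -2.8) the arrows converge inward. Divergence about -4, curl ≈0 — negative divergence with near-zero curl is a sink.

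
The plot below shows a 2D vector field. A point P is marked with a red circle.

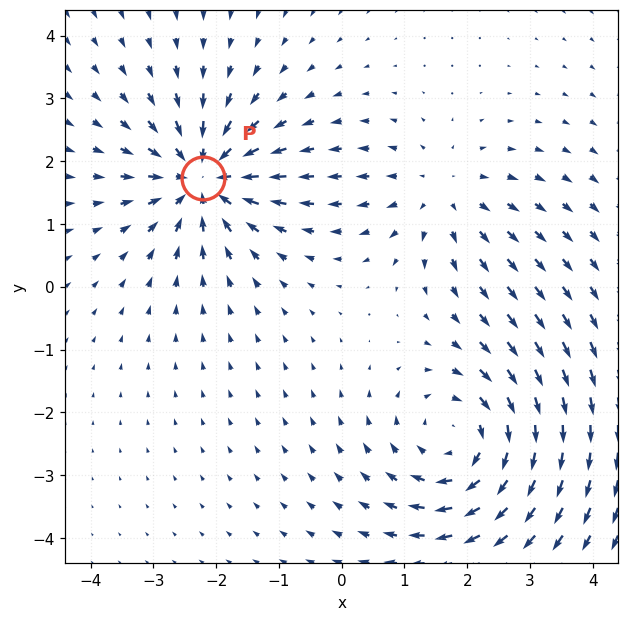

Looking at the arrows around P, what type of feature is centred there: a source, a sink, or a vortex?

At P (-2.2, 1.7) the arrows converge inward. Divergence about -4, curl ≈0 — negative divergence with near-zero curl is a sink.

sink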